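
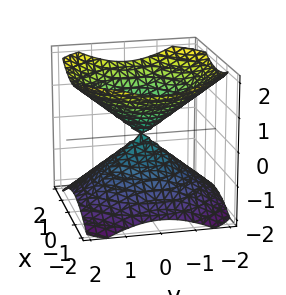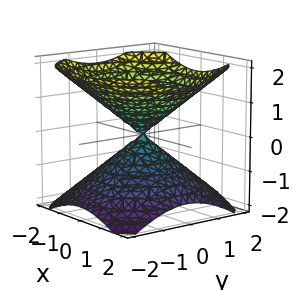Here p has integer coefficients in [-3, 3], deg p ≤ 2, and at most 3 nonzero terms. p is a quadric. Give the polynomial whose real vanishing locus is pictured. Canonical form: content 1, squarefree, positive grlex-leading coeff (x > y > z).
2*x^2 + 2*y^2 - 3*z^2

(a) I count 2 distinct pieces.
(b) deg p = 2.
(c) Symmetries: rotational symmetry about the z-axis ⇒ p depends on x, y only through x² + y²; it's symmetric under z → −z, forcing even powers of z.
(d) Observable constraints: one z-axis crossing is at z = 0; one x-axis crossing is at x = 0; it meets the y-axis at y = 0 (among the integer gridlines).
(e) Fitting integer coefficients to these (and the overall shape) gives p.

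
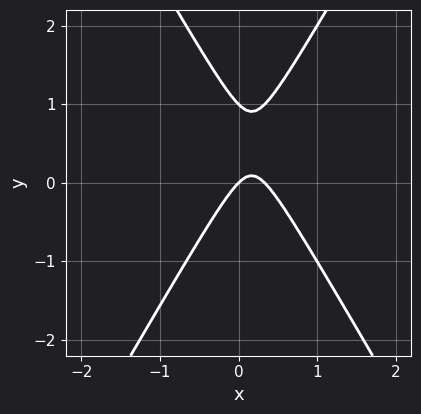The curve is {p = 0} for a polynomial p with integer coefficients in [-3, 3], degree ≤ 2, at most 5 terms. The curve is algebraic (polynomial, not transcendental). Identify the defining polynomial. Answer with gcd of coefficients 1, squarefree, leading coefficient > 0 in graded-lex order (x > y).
The degree is 2 — a generic line meets the curve in up to 2 points.
Checking where it meets the axes: it crosses the x-axis at the gridline x = 0; among the integer gridlines, it crosses the y-axis at y ∈ {0, 1}.
Matching integer coefficients to the picture gives p.

3*x^2 - y^2 - x + y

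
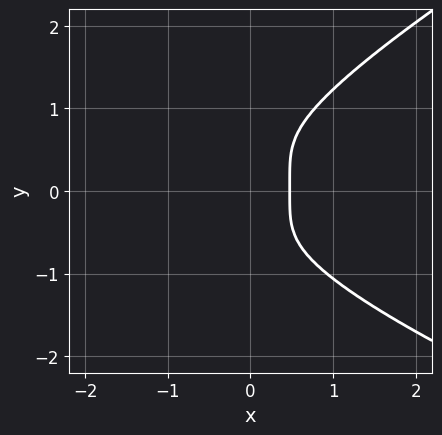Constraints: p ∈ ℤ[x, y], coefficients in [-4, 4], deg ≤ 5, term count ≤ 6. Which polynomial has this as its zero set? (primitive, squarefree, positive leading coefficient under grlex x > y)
x*y^3 - 3*y^4 + 3*x^3 + 3*x^2 - 1

(a) Degree: the shape is more complex than any degree-3 curve, so deg p = 4.
(b) From the visible intercepts: no y-intercept at any integer in the box.
(c) Putting this together gives p.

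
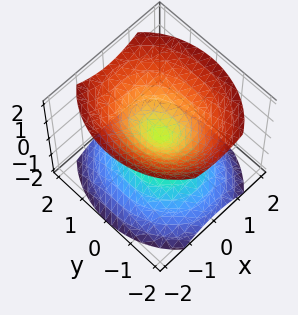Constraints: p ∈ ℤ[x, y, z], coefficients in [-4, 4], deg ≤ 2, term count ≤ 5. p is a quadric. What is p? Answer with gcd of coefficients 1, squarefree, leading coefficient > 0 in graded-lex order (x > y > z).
3*x^2 + 2*y^2 - 3*z^2

I count 2 distinct pieces.
Degree: two nappes meeting at a single point; a quadric, so deg p = 2.
Symmetries: it's symmetric under x → −x, forcing even powers of x; the y ↦ −y reflection is a symmetry, so y appears only in even powers; mirror symmetry z ↦ −z ⇒ only even powers of z.
Against the integer gridlines: it crosses the z-axis at the gridline z = 0; it crosses the x-axis at the gridline x = 0.
These observations pin down the coefficients.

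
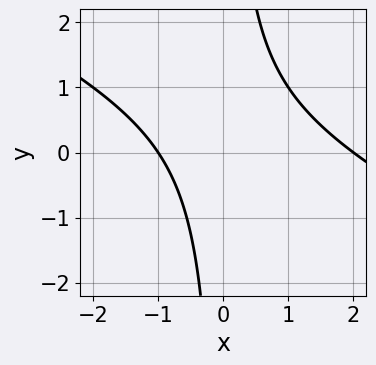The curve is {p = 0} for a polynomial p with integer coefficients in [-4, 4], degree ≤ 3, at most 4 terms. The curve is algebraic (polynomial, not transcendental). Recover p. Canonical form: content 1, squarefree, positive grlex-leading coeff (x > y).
First, deg p = 2. A generic line meets the curve in up to 2 points.
Then, observable constraints: among the integer gridlines, it crosses the x-axis at x ∈ {-1, 2}; it misses every integer gridline on the y-axis.
Finally, together with the visible shape, these determine p as stated.

x^2 + 2*x*y - x - 2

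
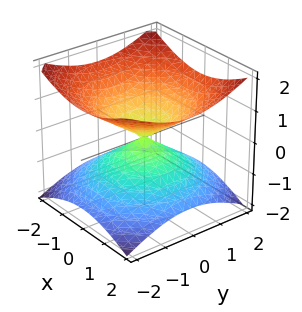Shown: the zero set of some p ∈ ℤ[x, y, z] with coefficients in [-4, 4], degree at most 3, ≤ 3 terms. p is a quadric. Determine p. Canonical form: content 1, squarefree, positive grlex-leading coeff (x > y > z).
x^2 + y^2 - 2*z^2

deg p = 2. A double cone through the origin; a quadric.
Symmetry: every cross-section ⟂ z is a circle, so x, y appear only via x² + y²; the z ↦ −z reflection is a symmetry, so z appears only in even powers.
Checking where it meets the axes: it meets the z-axis at z = 0 (among the integer gridlines); one y-axis crossing is at y = 0; a circular section at z = -1 has radius between 1 and 2; it meets the x-axis at x = 0 (among the integer gridlines).
Fitting integer coefficients to these (and the overall shape) gives p.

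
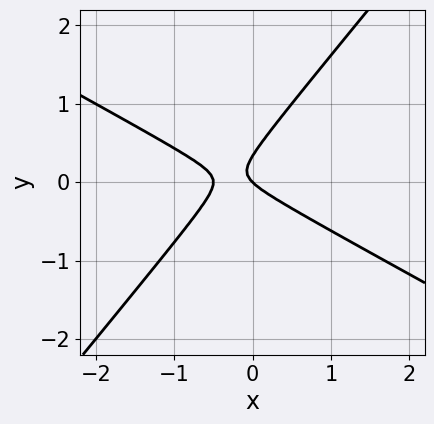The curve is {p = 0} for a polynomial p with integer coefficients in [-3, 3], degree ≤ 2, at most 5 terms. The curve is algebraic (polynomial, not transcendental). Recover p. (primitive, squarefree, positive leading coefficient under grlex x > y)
Degree: no degree-1 curve has this shape, so deg p = 2.
Checking where it meets the axes: one x-axis crossing is at x = 0; one y-axis crossing is at y = 0.
Solving for integer coefficients yields p as stated.

2*x^2 + 2*x*y - 3*y^2 + x + y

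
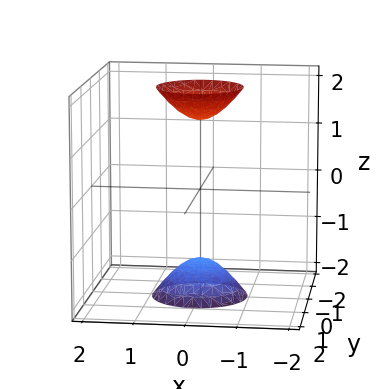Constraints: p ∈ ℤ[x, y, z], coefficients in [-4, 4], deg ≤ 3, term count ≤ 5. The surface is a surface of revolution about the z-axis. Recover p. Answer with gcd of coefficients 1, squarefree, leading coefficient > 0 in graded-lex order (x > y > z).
3*x^2 + 3*y^2 - z^2 + 2

There are 2 components. Treating them together as one polynomial.
deg p = 2. The shape is more complex than any degree-1 surface.
Symmetry: every cross-section ⟂ z is a circle, so x, y appear only via x² + y².
Against the integer gridlines: a circular section at z = -2 has radius between 0 and 1; no x-intercept at any integer in the box.
Matching integer coefficients to the picture gives p.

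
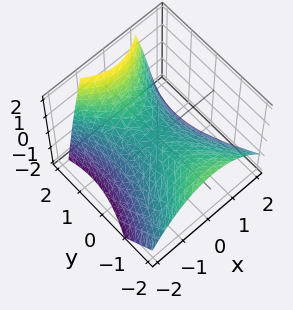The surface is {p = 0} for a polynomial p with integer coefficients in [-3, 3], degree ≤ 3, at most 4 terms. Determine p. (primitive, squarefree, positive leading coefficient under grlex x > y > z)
First, degree: a generic line meets the surface in up to 2 points, so deg p = 2.
Next, reading off the gridlines: it crosses the y-axis at the gridline y = 0; it meets the x-axis at x = 0 (among the integer gridlines).
Finally, the integer polynomial consistent with all of this is the stated p.

2*x^2 - y^2 - y*z + 3*z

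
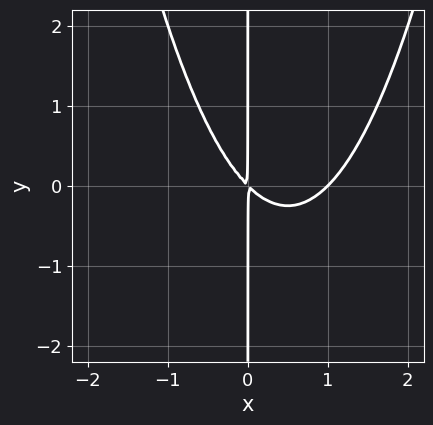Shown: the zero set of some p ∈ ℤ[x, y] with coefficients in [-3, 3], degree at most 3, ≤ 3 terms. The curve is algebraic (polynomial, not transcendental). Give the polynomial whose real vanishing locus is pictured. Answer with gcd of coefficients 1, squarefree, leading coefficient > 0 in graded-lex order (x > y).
Degree: a generic line meets the curve in up to 3 points, so deg p = 3.
Reading off the gridlines: every point of the y-axis in the box is on the curve; it meets the x-axis at x = 1 (among the integer gridlines).
Putting this together gives p.

x^3 - x^2 - x*y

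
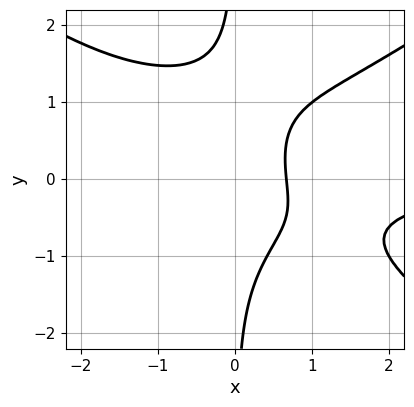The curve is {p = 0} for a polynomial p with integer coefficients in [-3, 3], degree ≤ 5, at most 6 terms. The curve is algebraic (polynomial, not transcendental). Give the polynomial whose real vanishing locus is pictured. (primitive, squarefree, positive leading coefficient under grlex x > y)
x^3*y - 2*x*y^3 + 3*x - 2

Degree: the shape is more complex than any degree-3 curve, so deg p = 4.
Checking where it meets the axes: the curve avoids every integer y-axis point in the box.
Fitting integer coefficients to these (and the overall shape) gives p.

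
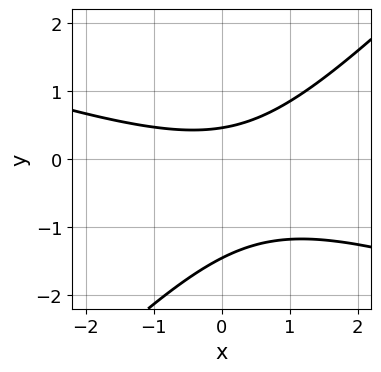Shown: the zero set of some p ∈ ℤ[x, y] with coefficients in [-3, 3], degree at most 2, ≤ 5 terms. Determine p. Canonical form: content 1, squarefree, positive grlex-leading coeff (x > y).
x^2 + 2*x*y - 3*y^2 - 3*y + 2

(a) The degree is 2 — no degree-1 curve has this shape.
(b) Reading off the gridlines: it misses every integer gridline on the x-axis.
(c) Solving for integer coefficients yields p as stated.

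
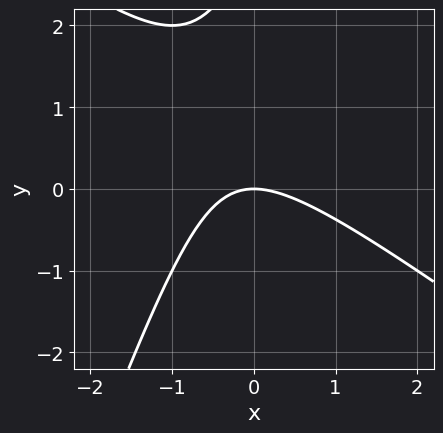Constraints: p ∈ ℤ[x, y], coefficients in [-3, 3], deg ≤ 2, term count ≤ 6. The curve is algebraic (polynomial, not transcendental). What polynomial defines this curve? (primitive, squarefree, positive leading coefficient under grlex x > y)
2*x^2 + 2*x*y - y^2 + 3*y

1. The degree is 2 — the shape is more complex than any degree-1 curve.
2. Checking where it meets the axes: it crosses the x-axis at the gridline x = 0; it meets the y-axis at y = 0 (among the integer gridlines).
3. Together with the visible shape, these determine p as stated.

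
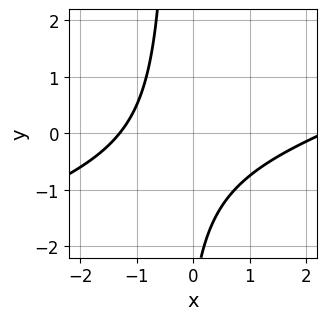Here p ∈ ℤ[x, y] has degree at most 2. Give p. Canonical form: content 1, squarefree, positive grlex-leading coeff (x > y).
x^2 - 3*x*y - x - y - 3

(a) deg p = 2. No degree-1 curve has this shape.
(b) Checking where it meets the axes: it misses every integer gridline on the y-axis.
(c) Fitting integer coefficients to these (and the overall shape) gives p.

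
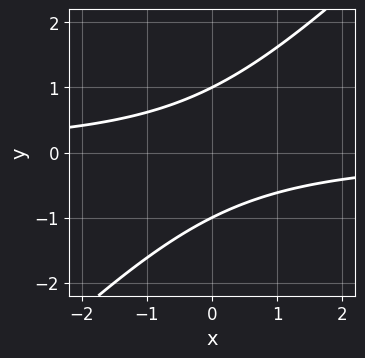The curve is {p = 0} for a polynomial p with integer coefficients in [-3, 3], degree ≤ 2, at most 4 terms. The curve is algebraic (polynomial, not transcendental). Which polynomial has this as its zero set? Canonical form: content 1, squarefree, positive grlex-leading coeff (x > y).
x*y - y^2 + 1

First, deg p = 2. A generic line meets the curve in up to 2 points.
Then, against the integer gridlines: the curve avoids every integer x-axis point in the box; the y-axis gridline crossings are at y ∈ {-1, 1}.
Finally, together with the visible shape, these determine p as stated.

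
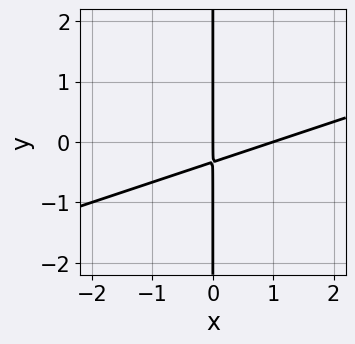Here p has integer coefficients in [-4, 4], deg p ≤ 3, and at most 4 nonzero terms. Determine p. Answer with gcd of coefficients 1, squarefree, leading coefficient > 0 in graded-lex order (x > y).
x^2 - 3*x*y - x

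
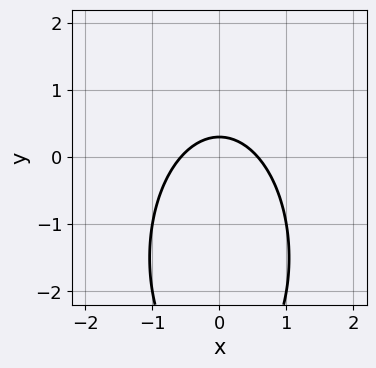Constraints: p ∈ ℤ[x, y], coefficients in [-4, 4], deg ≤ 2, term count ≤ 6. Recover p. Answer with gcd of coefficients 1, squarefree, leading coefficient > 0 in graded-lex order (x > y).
3*x^2 + y^2 + 3*y - 1

1. The degree is 2 — the shape is more complex than any degree-1 curve.
2. Symmetries: it's symmetric under x → −x, forcing even powers of x.
3. Assembling these constraints gives the stated polynomial.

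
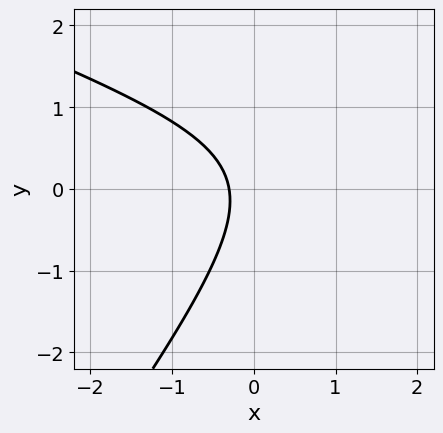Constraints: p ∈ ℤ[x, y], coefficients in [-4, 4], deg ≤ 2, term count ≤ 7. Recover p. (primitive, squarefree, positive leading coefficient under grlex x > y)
x^2 + 2*x*y - 2*y^2 - 3*x - 1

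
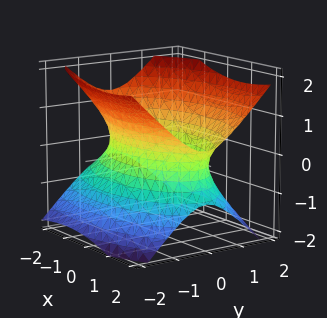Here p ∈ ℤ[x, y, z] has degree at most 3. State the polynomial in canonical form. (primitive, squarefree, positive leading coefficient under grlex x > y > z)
1. The degree is 2 — the shape is more complex than any degree-1 surface.
2. Against the integer gridlines: it misses every integer gridline on the z-axis; among the integer gridlines, it crosses the y-axis at y ∈ {-1, 1}.
3. These observations pin down the coefficients.

x^2 - x*z + 3*y^2 - 3*z^2 - 3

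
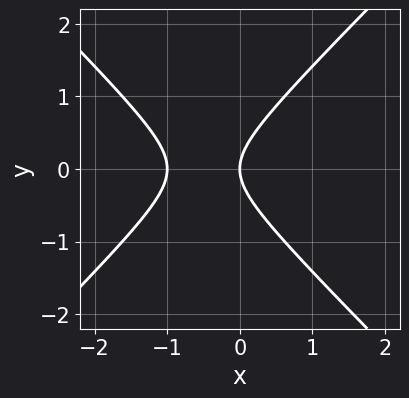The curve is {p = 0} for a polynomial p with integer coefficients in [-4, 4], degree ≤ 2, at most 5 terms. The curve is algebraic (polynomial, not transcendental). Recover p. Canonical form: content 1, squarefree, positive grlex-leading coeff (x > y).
1. The degree is 2 — no degree-1 curve has this shape.
2. Symmetries: it's symmetric under y → −y, forcing even powers of y.
3. Checking where it meets the axes: among the integer gridlines, it crosses the x-axis at x ∈ {-1, 0}; it crosses the y-axis at the gridline y = 0.
4. Assembling these constraints gives the stated polynomial.

x^2 - y^2 + x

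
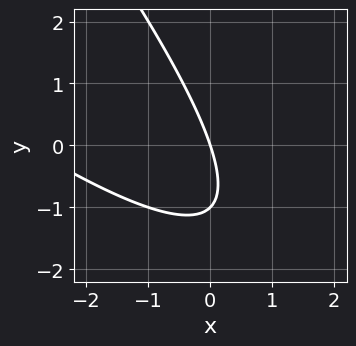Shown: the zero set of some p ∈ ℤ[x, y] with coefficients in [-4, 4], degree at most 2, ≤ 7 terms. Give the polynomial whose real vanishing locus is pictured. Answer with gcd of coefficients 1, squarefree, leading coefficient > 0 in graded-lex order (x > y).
x^2 + 2*x*y + y^2 + 3*x + y

First, the degree is 2 — the shape is more complex than any degree-1 curve.
Next, reading off the gridlines: it crosses the x-axis at the gridline x = 0; the y-axis gridline crossings are at y ∈ {-1, 0}.
Finally, assembling these constraints gives the stated polynomial.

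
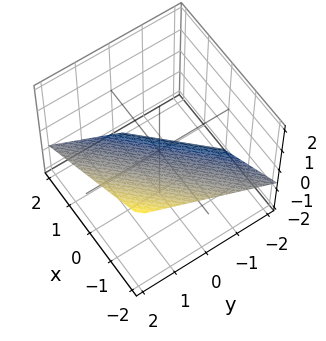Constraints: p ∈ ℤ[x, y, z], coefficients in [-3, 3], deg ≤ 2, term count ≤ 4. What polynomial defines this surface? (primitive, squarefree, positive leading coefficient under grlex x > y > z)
2*x - 2*y + 3*z + 2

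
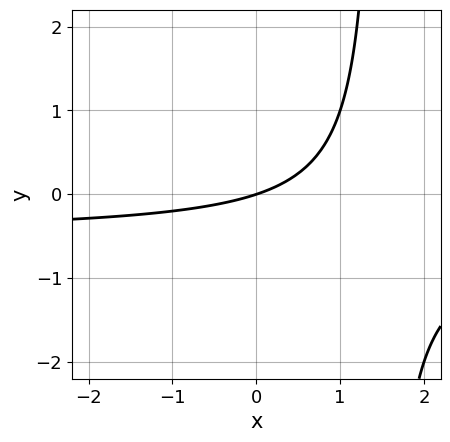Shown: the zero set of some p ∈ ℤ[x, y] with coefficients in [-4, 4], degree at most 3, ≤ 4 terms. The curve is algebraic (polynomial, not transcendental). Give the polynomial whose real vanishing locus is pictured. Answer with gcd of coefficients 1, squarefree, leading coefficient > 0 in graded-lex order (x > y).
2*x*y + x - 3*y

1. Degree: no degree-1 curve has this shape, so deg p = 2.
2. Observable constraints: it meets the y-axis at y = 0 (among the integer gridlines); one x-axis crossing is at x = 0.
3. Together with the visible shape, these determine p as stated.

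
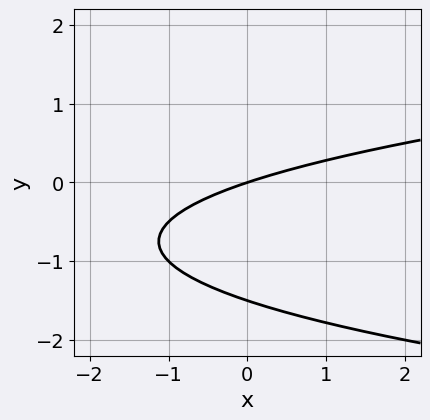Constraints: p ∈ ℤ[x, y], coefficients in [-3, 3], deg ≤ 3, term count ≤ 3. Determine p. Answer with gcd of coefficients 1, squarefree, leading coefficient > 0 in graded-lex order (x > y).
2*y^2 - x + 3*y

1. The degree is 2 — the shape is more complex than any degree-1 curve.
2. Reading off the gridlines: one x-axis crossing is at x = 0; it crosses the y-axis at the gridline y = 0.
3. Fitting integer coefficients to these (and the overall shape) gives p.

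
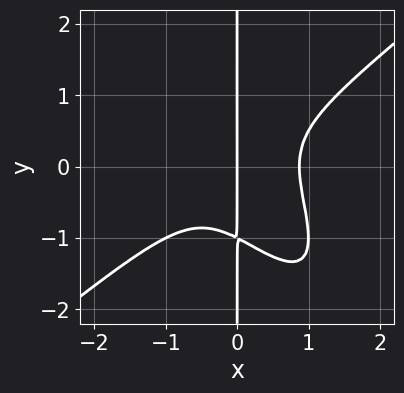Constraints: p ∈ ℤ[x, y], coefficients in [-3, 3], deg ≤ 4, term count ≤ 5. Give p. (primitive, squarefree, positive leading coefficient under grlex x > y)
3*x^4 - 3*x^2*y^2 - 2*x*y^3 - 2*x

(a) deg p = 4. No degree-3 curve has this shape.
(b) Observable constraints: every point of the y-axis in the box is on the curve; it meets the x-axis at x = 0 (among the integer gridlines).
(c) Matching integer coefficients to the picture gives p.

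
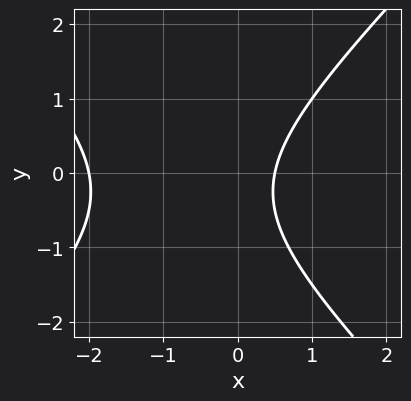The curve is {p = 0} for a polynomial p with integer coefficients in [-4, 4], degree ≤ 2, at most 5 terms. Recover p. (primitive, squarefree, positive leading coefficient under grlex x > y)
2*x^2 - 2*y^2 + 3*x - y - 2

First, degree: the shape is more complex than any degree-1 curve, so deg p = 2.
Then, against the integer gridlines: it crosses the x-axis at the gridline x = -2; it misses every integer gridline on the y-axis.
Finally, assembling these constraints gives the stated polynomial.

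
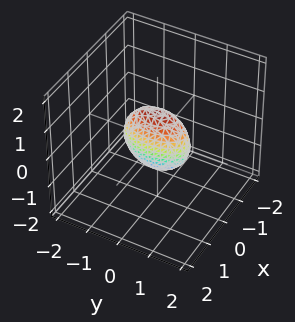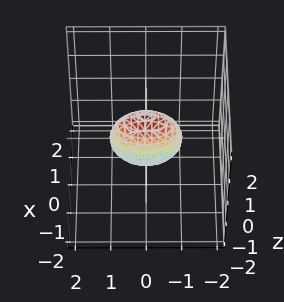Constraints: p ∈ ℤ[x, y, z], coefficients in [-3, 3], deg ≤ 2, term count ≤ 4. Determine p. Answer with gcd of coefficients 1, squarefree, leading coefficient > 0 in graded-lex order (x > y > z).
3*x^2 + y^2 + z^2 - 1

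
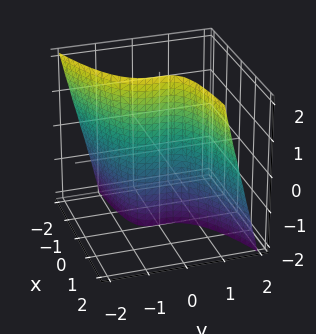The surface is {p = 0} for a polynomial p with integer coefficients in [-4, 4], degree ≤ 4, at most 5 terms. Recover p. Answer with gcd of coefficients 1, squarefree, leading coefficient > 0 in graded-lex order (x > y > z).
x*y*z + 2*y^3 - 3*x

First, deg p = 3. A generic line meets the surface in up to 3 points.
Then, from the visible intercepts: it crosses the x-axis at the gridline x = 0; every point of the z-axis in the box is on the surface; it meets the y-axis at y = 0 (among the integer gridlines).
Finally, fitting integer coefficients to these (and the overall shape) gives p.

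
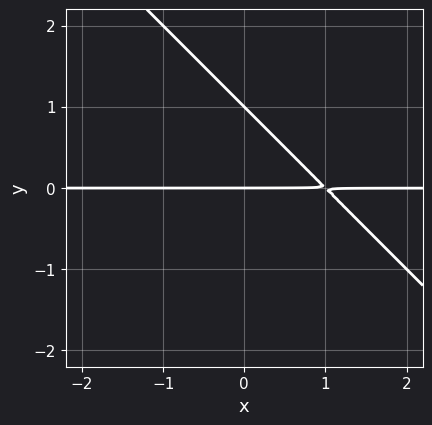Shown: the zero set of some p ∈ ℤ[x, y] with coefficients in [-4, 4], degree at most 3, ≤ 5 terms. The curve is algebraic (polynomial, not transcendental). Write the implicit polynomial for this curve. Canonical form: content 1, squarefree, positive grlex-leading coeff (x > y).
x*y + y^2 - y

1. Degree: a generic line meets the curve in up to 2 points, so deg p = 2.
2. From the visible intercepts: the visible x-axis segment lies entirely on the curve; the y-axis gridline crossings are at y ∈ {0, 1}.
3. Assembling these constraints gives the stated polynomial.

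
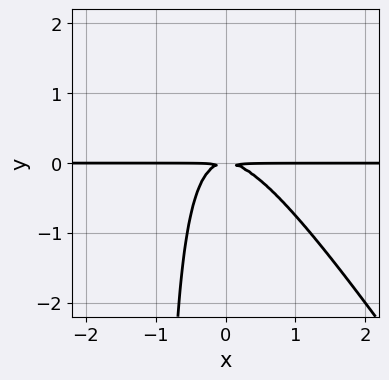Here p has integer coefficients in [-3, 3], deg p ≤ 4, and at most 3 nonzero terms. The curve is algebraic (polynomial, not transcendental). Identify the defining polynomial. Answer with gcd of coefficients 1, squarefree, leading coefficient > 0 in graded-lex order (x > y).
1. The degree is 3 — no degree-2 curve has this shape.
2. From the visible intercepts: the visible x-axis segment lies entirely on the curve.
3. Together with the visible shape, these determine p as stated.

3*x^2*y + 2*x*y^2 + 2*y^2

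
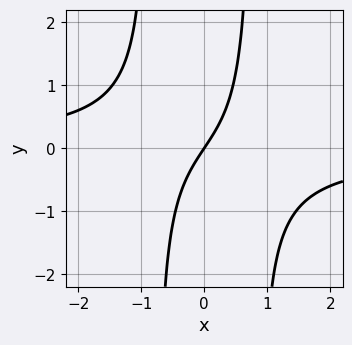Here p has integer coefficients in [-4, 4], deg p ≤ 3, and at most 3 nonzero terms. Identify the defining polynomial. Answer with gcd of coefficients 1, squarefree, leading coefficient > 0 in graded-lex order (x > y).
3*x^2*y + 3*x - 2*y

1. deg p = 3.
2. Against the integer gridlines: it meets the x-axis at x = 0 (among the integer gridlines); it crosses the y-axis at the gridline y = 0.
3. These observations pin down the coefficients.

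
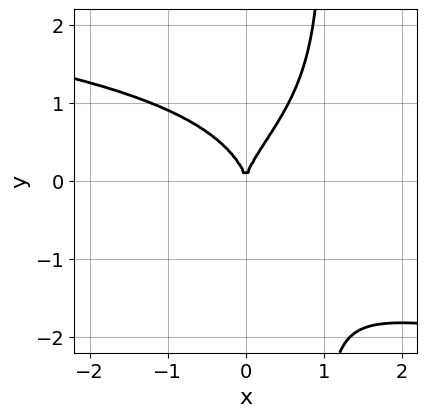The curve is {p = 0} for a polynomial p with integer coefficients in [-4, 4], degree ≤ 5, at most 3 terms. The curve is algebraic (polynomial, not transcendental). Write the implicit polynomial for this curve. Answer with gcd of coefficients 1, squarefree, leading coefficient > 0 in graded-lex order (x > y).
The degree is 4 — no degree-3 curve has this shape.
From the visible intercepts: one y-axis crossing is at y = 0; one x-axis crossing is at x = 0.
These observations pin down the coefficients.

2*x*y^3 - 2*y^3 + 3*x^2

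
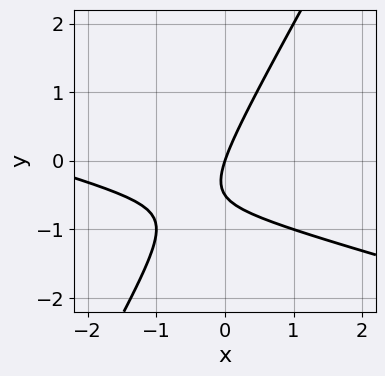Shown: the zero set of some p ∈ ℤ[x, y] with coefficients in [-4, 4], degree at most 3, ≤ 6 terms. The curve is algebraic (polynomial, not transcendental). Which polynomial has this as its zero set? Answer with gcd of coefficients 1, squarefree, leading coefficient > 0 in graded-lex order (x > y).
x^2 + 3*x*y - 2*y^2 + 3*x - y

First, the degree is 2 — the shape is more complex than any degree-1 curve.
Then, reading off the gridlines: it meets the x-axis at x = 0 (among the integer gridlines); it crosses the y-axis at the gridline y = 0.
Finally, together with the visible shape, these determine p as stated.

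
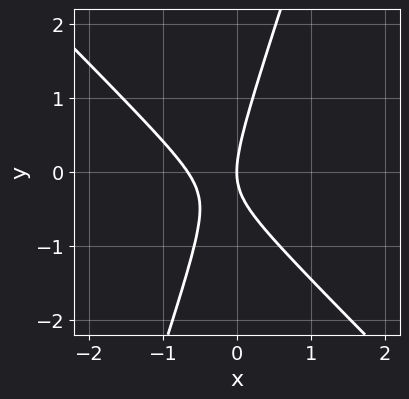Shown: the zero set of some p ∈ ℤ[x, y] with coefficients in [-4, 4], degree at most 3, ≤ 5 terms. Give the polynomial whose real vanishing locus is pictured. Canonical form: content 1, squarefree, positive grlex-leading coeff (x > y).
3*x^2 + 2*x*y - y^2 + 2*x

Degree: a generic line meets the curve in up to 2 points, so deg p = 2.
Checking where it meets the axes: it crosses the y-axis at the gridline y = 0; it meets the x-axis at x = 0 (among the integer gridlines).
These observations pin down the coefficients.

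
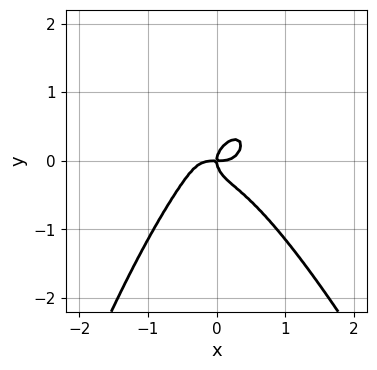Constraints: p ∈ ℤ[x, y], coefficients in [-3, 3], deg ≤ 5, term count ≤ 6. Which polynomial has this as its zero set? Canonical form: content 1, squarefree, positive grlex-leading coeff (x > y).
3*x^4 + x^3*y + 2*y^3 - x*y

First, the degree is 4 — a generic line meets the curve in up to 4 points.
Next, checking where it meets the axes: it meets the y-axis at y = 0 (among the integer gridlines); it crosses the x-axis at the gridline x = 0.
Finally, solving for integer coefficients yields p as stated.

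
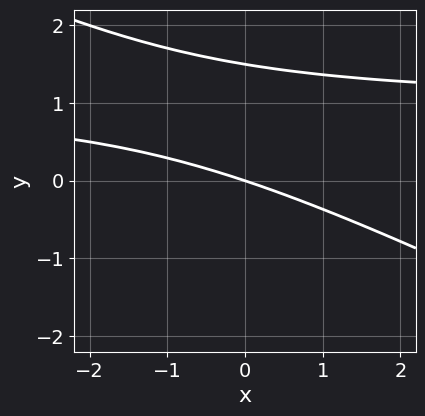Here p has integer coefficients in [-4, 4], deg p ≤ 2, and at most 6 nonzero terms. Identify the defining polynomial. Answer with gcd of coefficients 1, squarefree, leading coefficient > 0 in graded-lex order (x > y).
(a) Degree: the shape is more complex than any degree-1 curve, so deg p = 2.
(b) From the axis intercepts and sections: it meets the y-axis at y = 0 (among the integer gridlines); it crosses the x-axis at the gridline x = 0.
(c) These observations pin down the coefficients.

x*y + 2*y^2 - x - 3*y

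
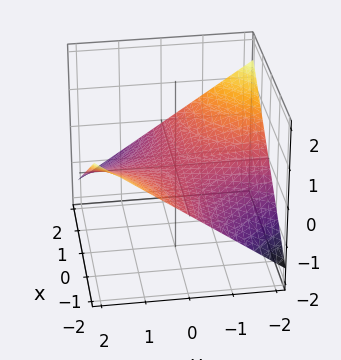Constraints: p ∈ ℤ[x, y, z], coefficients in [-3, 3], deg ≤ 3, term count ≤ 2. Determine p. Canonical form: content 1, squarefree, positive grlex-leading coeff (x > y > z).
x*y + 3*z

Degree: a hyperbolic paraboloid; a quadric, so deg p = 2.
Against the integer gridlines: the visible x-axis segment lies entirely on the surface; one z-axis crossing is at z = 0; every point of the y-axis in the box is on the surface.
Matching integer coefficients to the picture gives p.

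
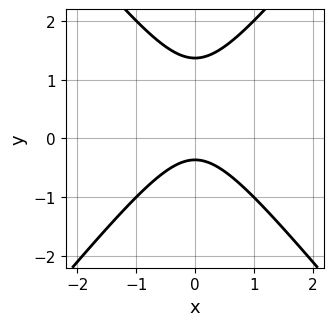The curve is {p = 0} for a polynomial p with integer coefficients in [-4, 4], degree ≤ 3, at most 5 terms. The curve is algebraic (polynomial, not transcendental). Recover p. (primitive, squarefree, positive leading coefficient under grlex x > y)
3*x^2 - 2*y^2 + 2*y + 1

(a) Degree: no degree-1 curve has this shape, so deg p = 2.
(b) Symmetries: the x ↦ −x reflection is a symmetry, so x appears only in even powers.
(c) Against the integer gridlines: it misses every integer gridline on the x-axis.
(d) These observations pin down the coefficients.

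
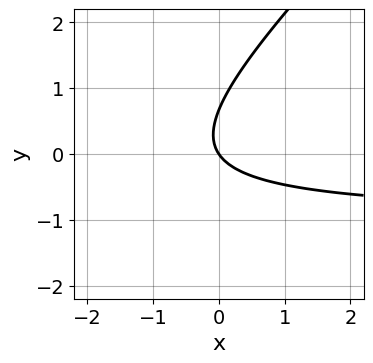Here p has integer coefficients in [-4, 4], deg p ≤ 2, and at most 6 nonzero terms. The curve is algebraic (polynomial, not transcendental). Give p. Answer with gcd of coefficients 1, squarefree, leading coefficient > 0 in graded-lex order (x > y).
1. Degree: the shape is more complex than any degree-1 curve, so deg p = 2.
2. Against the integer gridlines: it meets the x-axis at x = 0 (among the integer gridlines); one y-axis crossing is at y = 0.
3. Matching integer coefficients to the picture gives p.

3*x*y - 3*y^2 + 3*x + 2*y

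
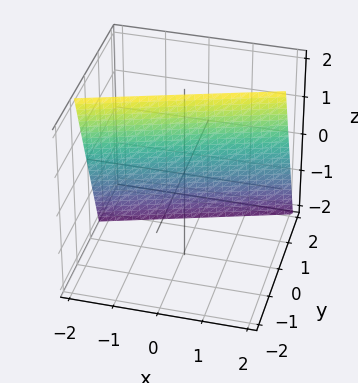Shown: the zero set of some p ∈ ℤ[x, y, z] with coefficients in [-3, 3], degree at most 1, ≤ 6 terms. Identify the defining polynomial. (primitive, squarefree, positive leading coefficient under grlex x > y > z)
x - 3*y - z + 2

First, the degree is 1 — every cross-section is a straight line — this is a plane.
Then, checking where it meets the axes: it meets the x-axis at x = -2 (among the integer gridlines); it crosses the z-axis at the gridline z = 2.
Finally, assembling these constraints gives the stated polynomial.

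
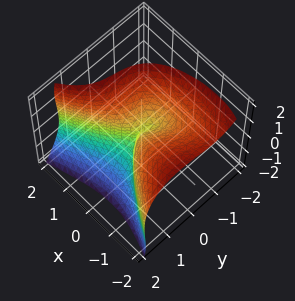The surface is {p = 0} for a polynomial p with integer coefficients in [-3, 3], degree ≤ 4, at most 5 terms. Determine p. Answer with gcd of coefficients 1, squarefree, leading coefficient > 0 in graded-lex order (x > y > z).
1. deg p = 3. No degree-2 surface has this shape.
2. Reading off the gridlines: one z-axis crossing is at z = 0; it crosses the y-axis at the gridline y = 0.
3. The integer polynomial consistent with all of this is the stated p.

x*z^2 - 3*y^3 - z^3 + 3*x^2 - 2*x*y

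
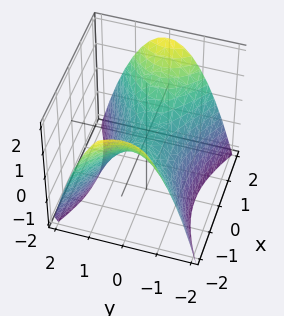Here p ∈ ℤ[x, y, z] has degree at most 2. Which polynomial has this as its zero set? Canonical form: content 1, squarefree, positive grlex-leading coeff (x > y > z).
x^2 - 2*y^2 - 2*z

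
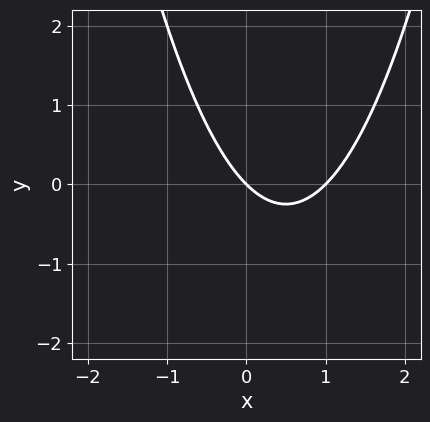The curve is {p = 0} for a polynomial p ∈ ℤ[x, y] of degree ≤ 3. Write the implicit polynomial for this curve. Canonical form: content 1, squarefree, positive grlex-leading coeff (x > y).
deg p = 2. No degree-1 curve has this shape.
From the axis intercepts and sections: among the integer gridlines, it crosses the x-axis at x ∈ {0, 1}; it crosses the y-axis at the gridline y = 0.
These observations pin down the coefficients.

x^2 - x - y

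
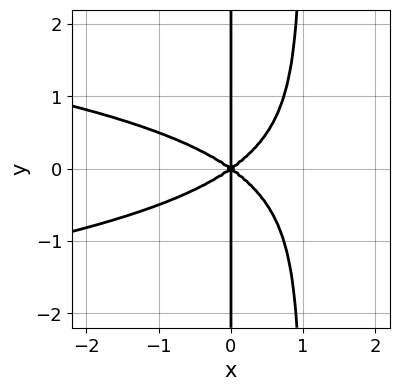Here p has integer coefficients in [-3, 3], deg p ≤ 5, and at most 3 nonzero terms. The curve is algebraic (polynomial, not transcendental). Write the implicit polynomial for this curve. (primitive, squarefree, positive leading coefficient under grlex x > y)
2*x^2*y^2 + x^3 - 2*x*y^2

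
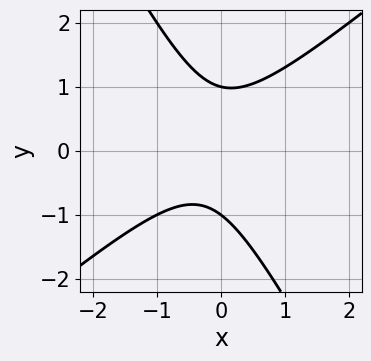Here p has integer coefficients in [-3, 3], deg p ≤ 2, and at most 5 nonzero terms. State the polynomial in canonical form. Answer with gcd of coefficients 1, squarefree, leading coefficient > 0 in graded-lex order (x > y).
3*x^2 - 2*x*y - 2*y^2 + x + 2

First, degree: the shape is more complex than any degree-1 curve, so deg p = 2.
Then, reading off the gridlines: the curve avoids every integer x-axis point in the box; the y-axis gridline crossings are at y ∈ {-1, 1}.
Finally, assembling these constraints gives the stated polynomial.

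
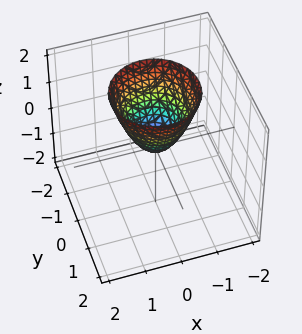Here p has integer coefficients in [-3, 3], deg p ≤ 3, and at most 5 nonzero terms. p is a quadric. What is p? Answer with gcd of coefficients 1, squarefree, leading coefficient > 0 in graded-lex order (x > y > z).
(a) Degree: a single bowl opening along one axis; a quadric, so deg p = 2.
(b) Symmetries: rotational symmetry about the z-axis ⇒ p depends on x, y only through x² + y².
(c) Observable constraints: one z-axis crossing is at z = 0; it crosses the y-axis at the gridline y = 0; it crosses the x-axis at the gridline x = 0; a circular section at z = 1 has radius between 0 and 1.
(d) Solving for integer coefficients yields p as stated.

3*x^2 + 3*y^2 - 2*z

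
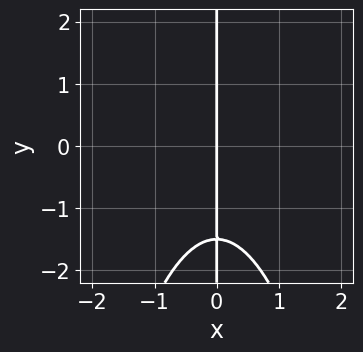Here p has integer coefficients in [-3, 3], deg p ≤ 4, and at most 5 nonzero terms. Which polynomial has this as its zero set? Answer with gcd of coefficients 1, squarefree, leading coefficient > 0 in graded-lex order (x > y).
Degree: a generic line meets the curve in up to 3 points, so deg p = 3.
From the visible intercepts: it crosses the x-axis at the gridline x = 0; the visible y-axis segment lies entirely on the curve.
Fitting integer coefficients to these (and the overall shape) gives p.

2*x^3 + 2*x*y + 3*x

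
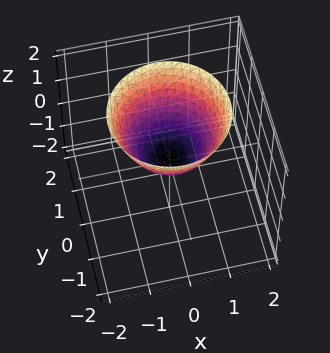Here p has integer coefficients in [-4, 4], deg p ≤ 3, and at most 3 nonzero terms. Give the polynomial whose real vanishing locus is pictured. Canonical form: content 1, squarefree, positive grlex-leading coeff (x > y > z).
(a) deg p = 2.
(b) Symmetry: every cross-section ⟂ z is a circle, so x, y appear only via x² + y².
(c) From the visible intercepts: it meets the y-axis at y = 0 (among the integer gridlines); it meets the z-axis at z = 0 (among the integer gridlines); a circular section at z = 1 has radius exactly 1; it meets the x-axis at x = 0 (among the integer gridlines).
(d) These observations pin down the coefficients.

x^2 + y^2 - z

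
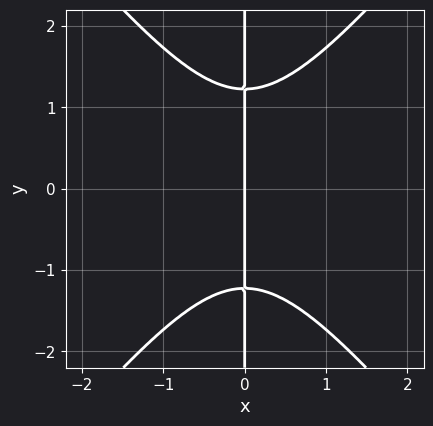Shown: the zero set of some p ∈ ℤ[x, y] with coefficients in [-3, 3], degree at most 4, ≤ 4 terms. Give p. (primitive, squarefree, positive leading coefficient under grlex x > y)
Degree: a generic line meets the curve in up to 3 points, so deg p = 3.
Symmetries: the y ↦ −y reflection is a symmetry, so y appears only in even powers.
Reading off the gridlines: the visible y-axis segment lies entirely on the curve; it meets the x-axis at x = 0 (among the integer gridlines).
Solving for integer coefficients yields p as stated.

3*x^3 - 2*x*y^2 + 3*x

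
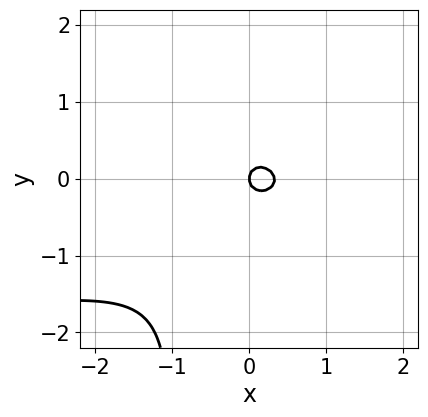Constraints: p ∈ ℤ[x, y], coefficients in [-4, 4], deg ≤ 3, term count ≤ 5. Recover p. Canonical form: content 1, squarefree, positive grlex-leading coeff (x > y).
x^2*y + 3*x*y^2 + 3*x^2 + 3*y^2 - x

1. Degree: the shape is more complex than any degree-2 curve, so deg p = 3.
2. Checking where it meets the axes: it crosses the y-axis at the gridline y = 0; it crosses the x-axis at the gridline x = 0.
3. These observations pin down the coefficients.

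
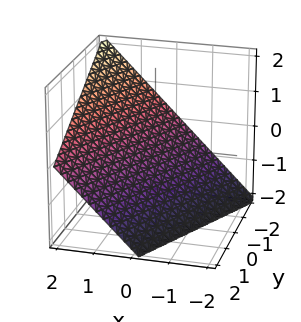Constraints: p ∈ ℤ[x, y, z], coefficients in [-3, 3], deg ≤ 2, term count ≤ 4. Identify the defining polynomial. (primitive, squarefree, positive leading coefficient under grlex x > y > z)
2*x - y - 2*z - 2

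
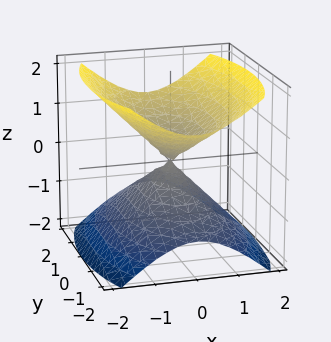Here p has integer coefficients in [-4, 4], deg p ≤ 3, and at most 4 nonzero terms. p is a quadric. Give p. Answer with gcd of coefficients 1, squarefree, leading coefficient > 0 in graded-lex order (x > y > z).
3*x^2 + y^2 - 3*z^2

I count 2 distinct pieces. They look like related sheets of one shape, so recover p as a whole.
Degree: a double cone through the origin; a quadric, so deg p = 2.
Symmetries: the x ↦ −x reflection is a symmetry, so x appears only in even powers; it's symmetric under z → −z, forcing even powers of z; the y ↦ −y reflection is a symmetry, so y appears only in even powers.
From the visible intercepts: one z-axis crossing is at z = 0; it meets the y-axis at y = 0 (among the integer gridlines).
Fitting integer coefficients to these (and the overall shape) gives p.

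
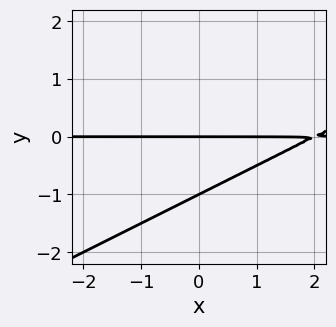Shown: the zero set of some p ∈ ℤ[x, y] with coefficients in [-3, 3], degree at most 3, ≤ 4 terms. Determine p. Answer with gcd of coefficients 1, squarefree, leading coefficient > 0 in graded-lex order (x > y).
x*y - 2*y^2 - 2*y

First, deg p = 2. A generic line meets the curve in up to 2 points.
Next, from the axis intercepts and sections: every point of the x-axis in the box is on the curve; the y-axis gridline crossings are at y ∈ {-1, 0}.
Finally, solving for integer coefficients yields p as stated.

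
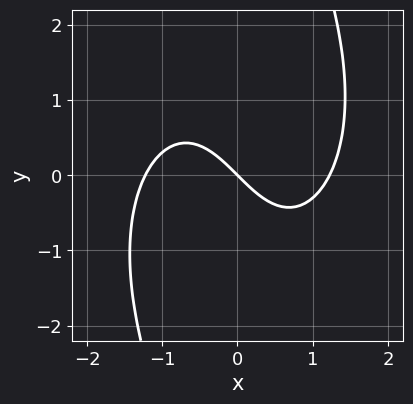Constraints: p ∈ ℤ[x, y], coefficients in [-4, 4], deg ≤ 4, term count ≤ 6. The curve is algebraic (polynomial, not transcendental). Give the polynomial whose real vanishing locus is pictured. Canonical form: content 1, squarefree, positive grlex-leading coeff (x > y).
2*x^3 + x*y^2 - 3*x - 3*y

1. The degree is 3 — no degree-2 curve has this shape.
2. Checking where it meets the axes: one y-axis crossing is at y = 0; it crosses the x-axis at the gridline x = 0.
3. Fitting integer coefficients to these (and the overall shape) gives p.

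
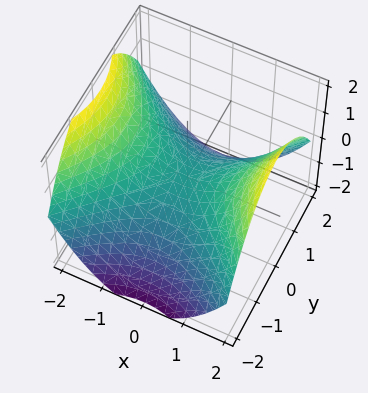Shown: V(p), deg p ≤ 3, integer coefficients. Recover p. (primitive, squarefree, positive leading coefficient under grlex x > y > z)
Degree: a hyperbolic paraboloid; a quadric, so deg p = 2.
Symmetries: the x ↦ −x reflection is a symmetry, so x appears only in even powers; the y ↦ −y reflection is a symmetry, so y appears only in even powers.
Observable constraints: it crosses the z-axis at the gridline z = 0; it crosses the x-axis at the gridline x = 0.
Assembling these constraints gives the stated polynomial.

x^2 - y^2 - 2*z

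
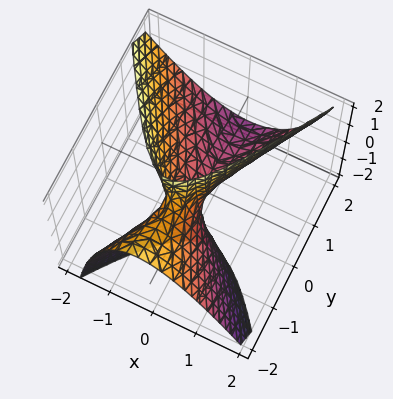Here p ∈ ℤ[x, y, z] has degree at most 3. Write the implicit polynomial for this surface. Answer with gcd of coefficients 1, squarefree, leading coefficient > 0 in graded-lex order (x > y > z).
3*x^2 + x*z - y^2 - 2*y*z - z

(a) The degree is 2 — a generic line meets the surface in up to 2 points.
(b) Checking where it meets the axes: it crosses the z-axis at the gridline z = 0; one y-axis crossing is at y = 0.
(c) Matching integer coefficients to the picture gives p.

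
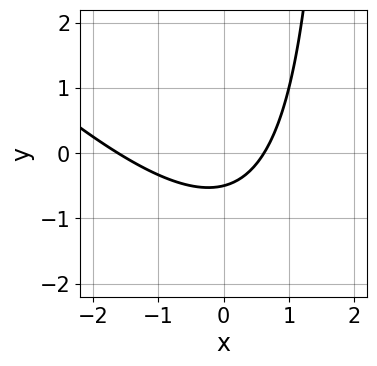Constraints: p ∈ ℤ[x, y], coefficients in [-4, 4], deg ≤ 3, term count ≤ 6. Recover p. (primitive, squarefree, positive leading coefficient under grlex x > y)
1. deg p = 2.
2. Matching integer coefficients to the picture gives p.

x^2 + x*y + x - 2*y - 1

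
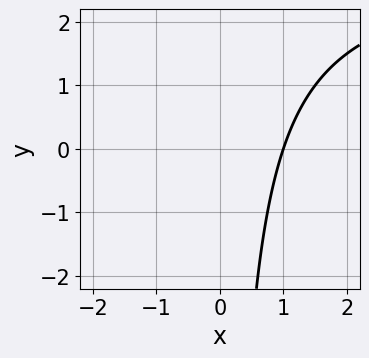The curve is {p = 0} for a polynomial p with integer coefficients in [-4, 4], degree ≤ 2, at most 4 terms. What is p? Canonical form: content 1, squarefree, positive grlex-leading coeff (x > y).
(a) deg p = 2. No degree-1 curve has this shape.
(b) Checking where it meets the axes: one x-axis crossing is at x = 1; no y-intercept at any integer in the box.
(c) Matching integer coefficients to the picture gives p.

x*y - 3*x + 3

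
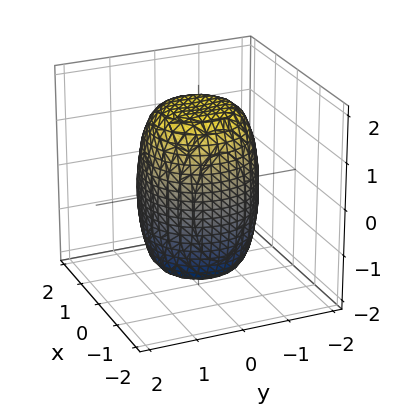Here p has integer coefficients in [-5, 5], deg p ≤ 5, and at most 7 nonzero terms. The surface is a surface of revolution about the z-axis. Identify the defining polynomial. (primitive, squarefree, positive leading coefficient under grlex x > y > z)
2*x^4 + 4*x^2*y^2 + 2*y^4 - x^2 - y^2 + z^2 - 3

1. deg p = 4. The shape is more complex than any degree-3 surface.
2. Symmetries: rotational symmetry about the z-axis ⇒ p depends on x, y only through x² + y².
3. From the visible intercepts: a circular section at z = 1 has radius between 1 and 2.
4. Putting this together gives p.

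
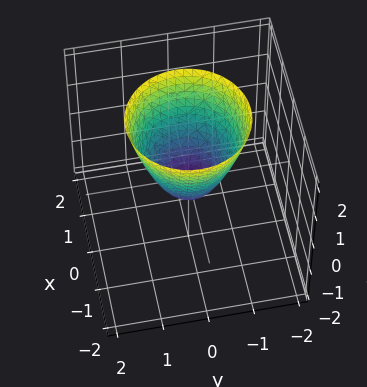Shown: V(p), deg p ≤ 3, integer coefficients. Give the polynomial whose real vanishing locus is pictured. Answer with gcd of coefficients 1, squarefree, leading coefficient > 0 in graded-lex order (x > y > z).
3*x^2 + 3*y^2 - 2*z - 1

First, degree: a generic line meets the surface in up to 2 points, so deg p = 2.
Then, by symmetry, the z-axis is an axis of rotation, so x and y enter only as x² + y².
Then, from the axis intercepts and sections: a circular section at z = 0 has radius between 0 and 1.
Finally, matching integer coefficients to the picture gives p.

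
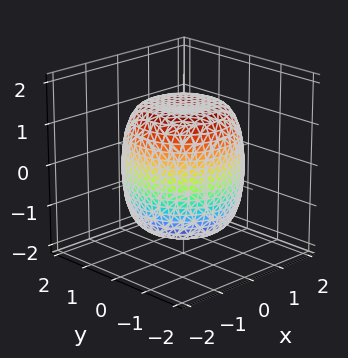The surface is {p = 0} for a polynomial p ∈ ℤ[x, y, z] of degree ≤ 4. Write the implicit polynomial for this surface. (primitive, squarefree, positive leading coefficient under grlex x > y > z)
x^4 + 2*x^2*y^2 + y^4 - x^2 - y^2 + z^2 - 2

First, deg p = 4. The shape is more complex than any degree-3 surface.
Then, by symmetry, every cross-section ⟂ z is a circle, so x, y appear only via x² + y².
Next, against the integer gridlines: a circular section at z = 0 has radius between 1 and 2.
Finally, together with the visible shape, these determine p as stated.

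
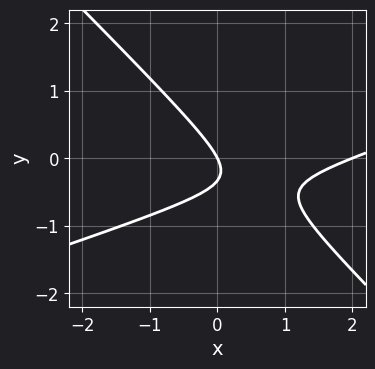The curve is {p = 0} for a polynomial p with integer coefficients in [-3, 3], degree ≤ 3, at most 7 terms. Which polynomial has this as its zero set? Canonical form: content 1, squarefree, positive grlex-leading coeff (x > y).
x^2 - 2*x*y - 3*y^2 - 2*x - y

First, degree: a generic line meets the curve in up to 2 points, so deg p = 2.
Then, from the visible intercepts: one y-axis crossing is at y = 0; the x-axis gridline crossings are at x ∈ {0, 2}.
Finally, solving for integer coefficients yields p as stated.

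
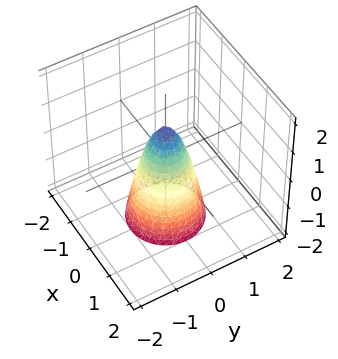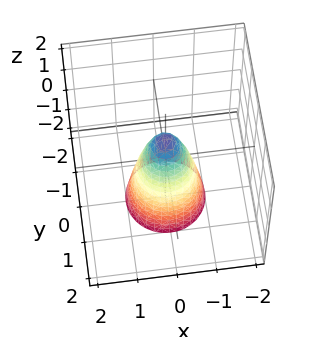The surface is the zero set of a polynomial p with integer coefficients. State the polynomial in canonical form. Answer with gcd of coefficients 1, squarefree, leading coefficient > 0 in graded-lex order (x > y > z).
3*x^2 + 3*y^2 + z - 1

1. Degree: a generic line meets the surface in up to 2 points, so deg p = 2.
2. Symmetries: rotational symmetry about the z-axis ⇒ p depends on x, y only through x² + y².
3. Checking where it meets the axes: a circular section at z = -2 has radius exactly 1; it meets the z-axis at z = 1 (among the integer gridlines).
4. Matching integer coefficients to the picture gives p.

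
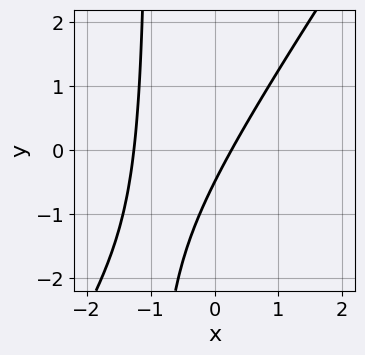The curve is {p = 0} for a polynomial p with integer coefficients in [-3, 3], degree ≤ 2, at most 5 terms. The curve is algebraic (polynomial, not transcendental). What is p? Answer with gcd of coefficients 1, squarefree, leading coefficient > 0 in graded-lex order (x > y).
3*x^2 - 2*x*y + 3*x - 2*y - 1

1. Degree: the shape is more complex than any degree-1 curve, so deg p = 2.
2. Putting this together gives p.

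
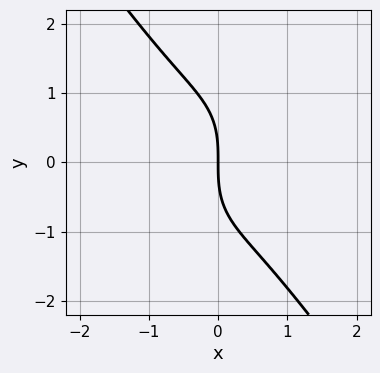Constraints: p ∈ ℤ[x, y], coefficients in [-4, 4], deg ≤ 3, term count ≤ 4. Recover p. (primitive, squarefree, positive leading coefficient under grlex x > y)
3*x^3 + y^3 + 3*x

1. deg p = 3. The shape is more complex than any degree-2 curve.
2. Against the integer gridlines: one x-axis crossing is at x = 0; it meets the y-axis at y = 0 (among the integer gridlines).
3. Solving for integer coefficients yields p as stated.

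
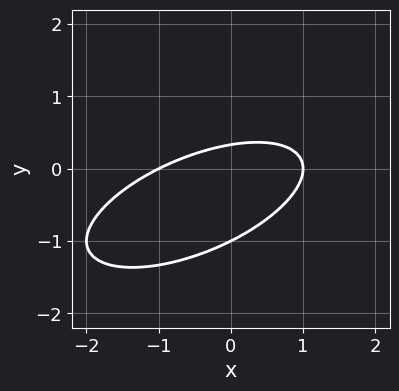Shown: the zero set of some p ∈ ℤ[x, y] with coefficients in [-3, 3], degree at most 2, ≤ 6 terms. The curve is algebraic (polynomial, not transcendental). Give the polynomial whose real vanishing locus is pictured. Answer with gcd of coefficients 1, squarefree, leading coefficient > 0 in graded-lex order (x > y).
x^2 - 2*x*y + 3*y^2 + 2*y - 1

1. deg p = 2. A generic line meets the curve in up to 2 points.
2. From the visible intercepts: it crosses the y-axis at the gridline y = -1; the x-axis gridline crossings are at x ∈ {-1, 1}.
3. Together with the visible shape, these determine p as stated.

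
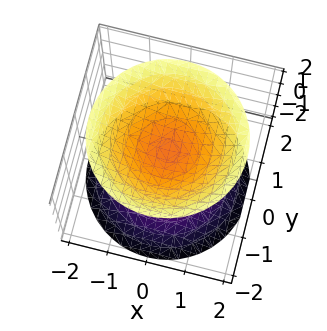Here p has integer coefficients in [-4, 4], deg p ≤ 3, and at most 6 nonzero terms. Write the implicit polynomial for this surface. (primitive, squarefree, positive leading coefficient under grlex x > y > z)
(a) I count 2 distinct pieces.
(b) deg p = 2.
(c) Symmetries: rotational symmetry about the z-axis ⇒ p depends on x, y only through x² + y².
(d) Observable constraints: it misses every integer gridline on the x-axis; a circular section at z = -1 has radius between 0 and 1; the surface avoids every integer y-axis point in the box.
(e) Assembling these constraints gives the stated polynomial.

2*x^2 + 2*y^2 - 2*z^2 + 1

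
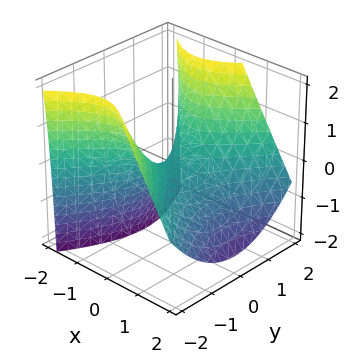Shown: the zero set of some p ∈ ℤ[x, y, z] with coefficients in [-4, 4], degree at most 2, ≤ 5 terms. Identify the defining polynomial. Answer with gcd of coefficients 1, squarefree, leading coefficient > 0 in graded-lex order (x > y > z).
First, the degree is 2 — no degree-1 surface has this shape.
Next, reading off the gridlines: it meets the y-axis at y = 0 (among the integer gridlines); one z-axis crossing is at z = 0; it meets the x-axis at x = 0 (among the integer gridlines).
Finally, these observations pin down the coefficients.

3*x^2 + 2*x*z - 2*y^2 + 3*z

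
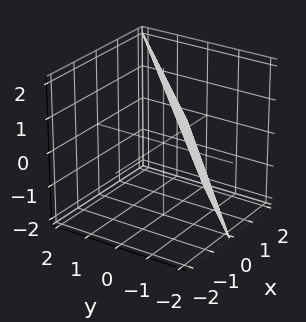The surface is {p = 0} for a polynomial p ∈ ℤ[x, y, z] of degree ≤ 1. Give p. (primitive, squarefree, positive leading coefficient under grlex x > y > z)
2*x - 2*y + z - 2

Degree: the surface is flat (a plane), so deg p = 1.
Against the integer gridlines: it meets the y-axis at y = -1 (among the integer gridlines); it meets the z-axis at z = 2 (among the integer gridlines); it meets the x-axis at x = 1 (among the integer gridlines).
Fitting integer coefficients to these (and the overall shape) gives p.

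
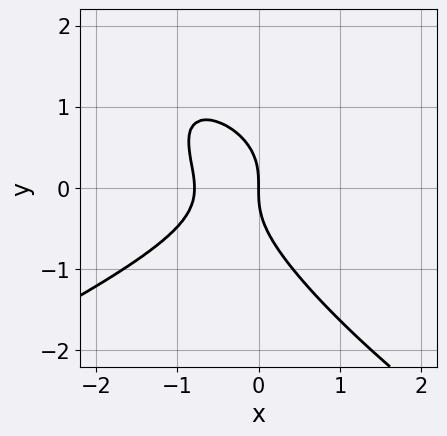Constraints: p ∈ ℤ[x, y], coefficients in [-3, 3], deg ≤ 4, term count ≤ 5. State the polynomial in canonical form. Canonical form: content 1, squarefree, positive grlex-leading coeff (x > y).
x^3 - 3*x*y^2 - 3*y^3 - 3*x^2 - 3*x

First, the degree is 3 — no degree-2 curve has this shape.
Next, checking where it meets the axes: it meets the y-axis at y = 0 (among the integer gridlines); it crosses the x-axis at the gridline x = 0.
Finally, the integer polynomial consistent with all of this is the stated p.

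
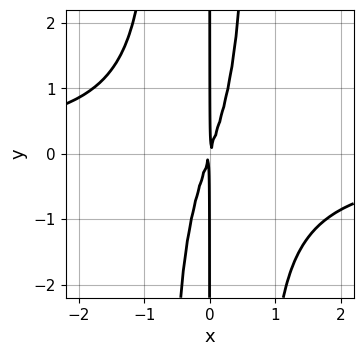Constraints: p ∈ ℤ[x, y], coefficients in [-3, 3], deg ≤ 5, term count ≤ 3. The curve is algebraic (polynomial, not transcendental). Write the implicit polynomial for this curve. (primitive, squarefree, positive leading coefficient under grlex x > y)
2*x^3*y + 3*x^2 - x*y

First, deg p = 4. A generic line meets the curve in up to 4 points.
Next, checking where it meets the axes: every point of the y-axis in the box is on the curve.
Finally, assembling these constraints gives the stated polynomial.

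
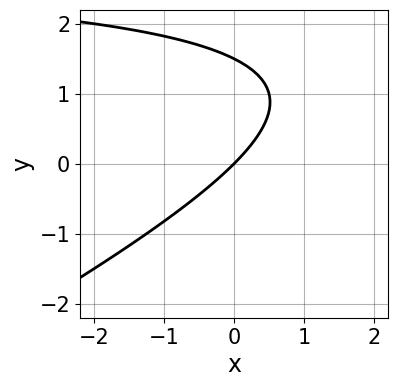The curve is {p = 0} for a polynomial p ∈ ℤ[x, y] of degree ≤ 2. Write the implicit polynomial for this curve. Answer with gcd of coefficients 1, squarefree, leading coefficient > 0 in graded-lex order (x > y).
x*y - 2*y^2 - 3*x + 3*y

1. deg p = 2. No degree-1 curve has this shape.
2. Against the integer gridlines: it crosses the y-axis at the gridline y = 0; it meets the x-axis at x = 0 (among the integer gridlines).
3. Together with the visible shape, these determine p as stated.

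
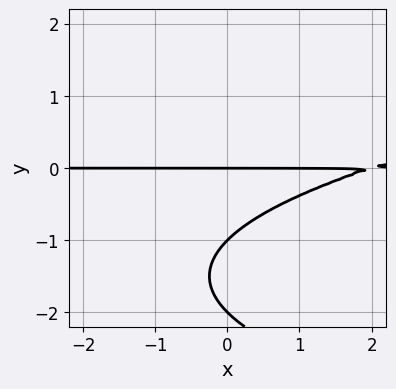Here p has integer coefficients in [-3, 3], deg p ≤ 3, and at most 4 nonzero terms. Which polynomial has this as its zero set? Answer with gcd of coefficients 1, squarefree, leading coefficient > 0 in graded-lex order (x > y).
y^3 - x*y + 3*y^2 + 2*y

(a) Degree: no degree-2 curve has this shape, so deg p = 3.
(b) Observable constraints: every point of the x-axis in the box is on the curve; the y-axis gridline crossings are at y ∈ {-2, -1, 0}.
(c) Matching integer coefficients to the picture gives p.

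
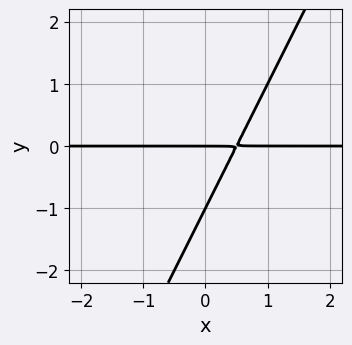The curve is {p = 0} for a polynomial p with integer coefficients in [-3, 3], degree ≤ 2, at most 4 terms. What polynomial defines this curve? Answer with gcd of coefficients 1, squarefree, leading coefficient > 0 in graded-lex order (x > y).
2*x*y - y^2 - y

Degree: the shape is more complex than any degree-1 curve, so deg p = 2.
Observable constraints: every point of the x-axis in the box is on the curve; among the integer gridlines, it crosses the y-axis at y ∈ {-1, 0}.
The integer polynomial consistent with all of this is the stated p.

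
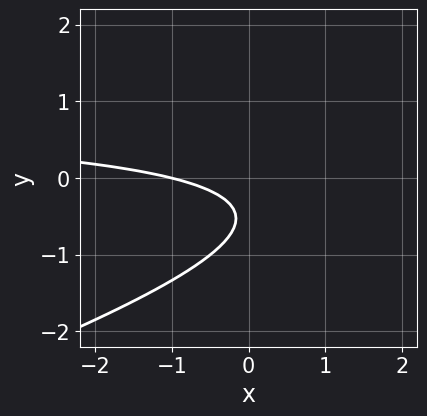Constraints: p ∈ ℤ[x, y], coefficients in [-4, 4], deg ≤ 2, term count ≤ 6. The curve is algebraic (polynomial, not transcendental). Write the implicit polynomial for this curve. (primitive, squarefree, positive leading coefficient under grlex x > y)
First, the degree is 2 — the shape is more complex than any degree-1 curve.
Next, from the axis intercepts and sections: it crosses the x-axis at the gridline x = -1; the curve avoids every integer y-axis point in the box.
Finally, solving for integer coefficients yields p as stated.

x*y - 3*y^2 - x - 3*y - 1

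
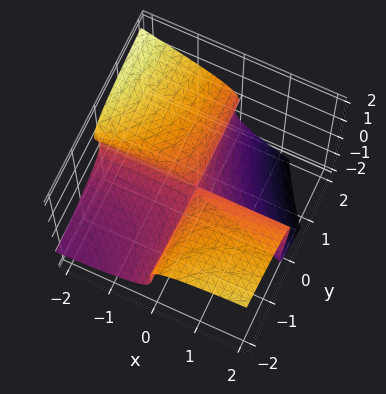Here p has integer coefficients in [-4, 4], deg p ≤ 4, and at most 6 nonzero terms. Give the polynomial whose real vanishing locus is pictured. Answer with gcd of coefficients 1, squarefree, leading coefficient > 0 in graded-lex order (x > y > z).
(a) Degree: no degree-2 surface has this shape, so deg p = 3.
(b) From the visible intercepts: the visible x-axis segment lies entirely on the surface; the visible y-axis segment lies entirely on the surface.
(c) Together with the visible shape, these determine p as stated.

2*x*z^2 + y*z^2 + 3*z^3 + 2*x*y + z^2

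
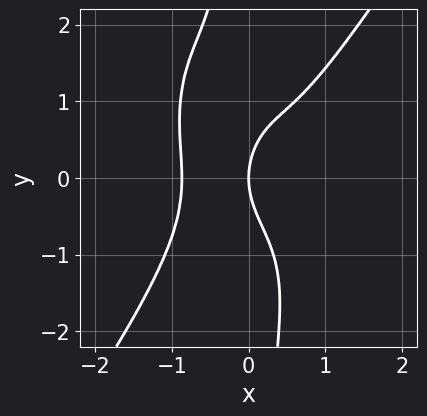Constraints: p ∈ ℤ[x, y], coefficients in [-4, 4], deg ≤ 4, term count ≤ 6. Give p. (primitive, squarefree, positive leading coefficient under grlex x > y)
3*x^4 - x*y^3 - y^2 + 2*x

First, degree: the shape is more complex than any degree-3 curve, so deg p = 4.
Next, from the axis intercepts and sections: one y-axis crossing is at y = 0; it crosses the x-axis at the gridline x = 0.
Finally, matching integer coefficients to the picture gives p.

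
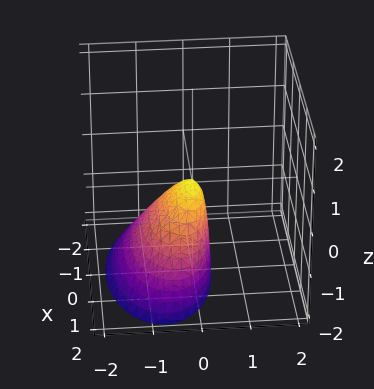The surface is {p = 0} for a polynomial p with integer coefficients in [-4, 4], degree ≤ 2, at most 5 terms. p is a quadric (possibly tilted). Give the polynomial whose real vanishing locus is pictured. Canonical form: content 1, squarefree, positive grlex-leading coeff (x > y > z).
x^2 + 3*y^2 - 2*y*z + z

1. Degree: the shape is more complex than any degree-1 surface, so deg p = 2.
2. Reading off the gridlines: one y-axis crossing is at y = 0; one x-axis crossing is at x = 0; one z-axis crossing is at z = 0.
3. Matching integer coefficients to the picture gives p.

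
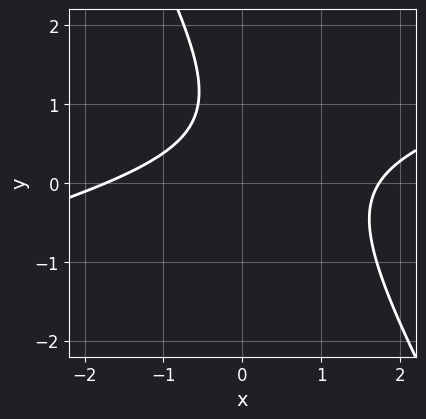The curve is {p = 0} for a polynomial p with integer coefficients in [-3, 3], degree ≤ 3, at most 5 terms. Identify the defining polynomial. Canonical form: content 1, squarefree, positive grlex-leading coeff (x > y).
deg p = 2.
From the visible intercepts: the curve avoids every integer y-axis point in the box.
Putting this together gives p.

x^2 - 3*x*y - 2*y^2 + 3*y - 3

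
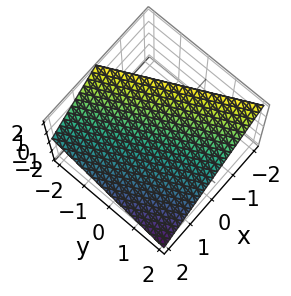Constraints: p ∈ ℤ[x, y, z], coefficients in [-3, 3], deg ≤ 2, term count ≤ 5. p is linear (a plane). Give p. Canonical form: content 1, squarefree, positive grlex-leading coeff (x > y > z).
2*x + y + 2*z - 2

Degree: the surface is flat (a plane), so deg p = 1.
From the axis intercepts and sections: it crosses the z-axis at the gridline z = 1; one x-axis crossing is at x = 1; it crosses the y-axis at the gridline y = 2.
Together with the visible shape, these determine p as stated.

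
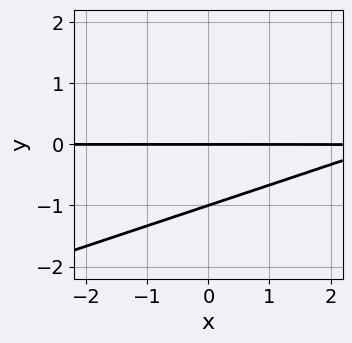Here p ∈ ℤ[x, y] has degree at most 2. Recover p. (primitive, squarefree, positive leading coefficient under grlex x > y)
(a) Degree: the shape is more complex than any degree-1 curve, so deg p = 2.
(b) From the axis intercepts and sections: among the integer gridlines, it crosses the y-axis at y ∈ {-1, 0}; the visible x-axis segment lies entirely on the curve.
(c) Together with the visible shape, these determine p as stated.

x*y - 3*y^2 - 3*y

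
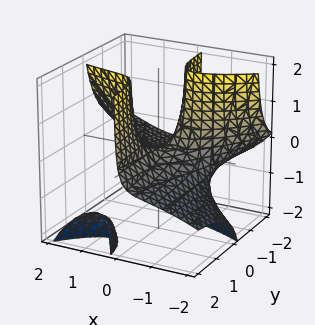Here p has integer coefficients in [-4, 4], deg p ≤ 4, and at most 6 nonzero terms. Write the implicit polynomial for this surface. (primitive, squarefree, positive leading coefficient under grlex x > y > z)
x^3 - x^2*z + 3*x*y*z + 2*x*y - z

First, I count 2 distinct pieces.
Then, degree: the shape is more complex than any degree-2 surface, so deg p = 3.
Then, observable constraints: the visible y-axis segment lies entirely on the surface; it meets the z-axis at z = 0 (among the integer gridlines); it meets the x-axis at x = 0 (among the integer gridlines).
Finally, fitting integer coefficients to these (and the overall shape) gives p.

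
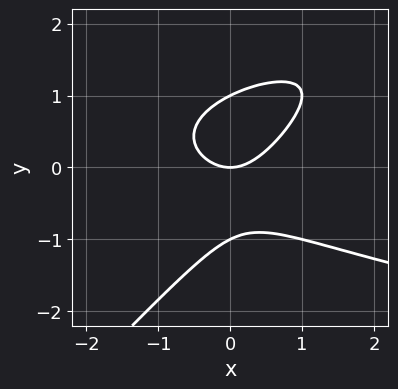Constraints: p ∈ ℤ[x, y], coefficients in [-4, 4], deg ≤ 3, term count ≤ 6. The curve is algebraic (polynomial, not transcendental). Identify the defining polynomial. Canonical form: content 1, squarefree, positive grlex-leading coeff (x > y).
x*y^2 - y^3 - x^2 + y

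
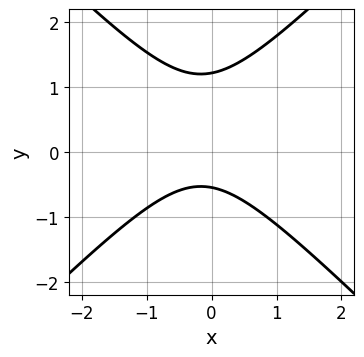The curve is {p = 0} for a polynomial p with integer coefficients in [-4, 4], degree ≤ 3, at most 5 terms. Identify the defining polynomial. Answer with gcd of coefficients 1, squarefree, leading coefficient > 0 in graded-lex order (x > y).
(a) deg p = 2. A generic line meets the curve in up to 2 points.
(b) Checking where it meets the axes: the curve avoids every integer x-axis point in the box.
(c) Putting this together gives p.

3*x^2 - 3*y^2 + x + 2*y + 2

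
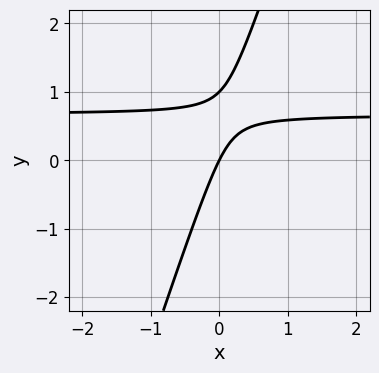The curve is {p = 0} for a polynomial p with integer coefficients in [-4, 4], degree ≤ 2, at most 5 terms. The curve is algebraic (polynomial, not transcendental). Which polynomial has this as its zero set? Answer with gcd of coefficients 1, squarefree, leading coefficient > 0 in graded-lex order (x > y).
3*x*y - y^2 - 2*x + y

First, deg p = 2. The shape is more complex than any degree-1 curve.
Next, observable constraints: it meets the x-axis at x = 0 (among the integer gridlines); among the integer gridlines, it crosses the y-axis at y ∈ {0, 1}.
Finally, putting this together gives p.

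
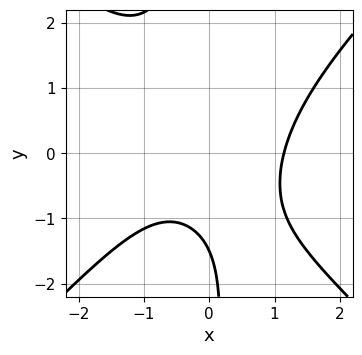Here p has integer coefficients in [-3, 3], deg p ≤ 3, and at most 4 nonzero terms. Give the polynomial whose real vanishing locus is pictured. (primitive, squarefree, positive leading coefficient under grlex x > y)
First, the degree is 3 — no degree-2 curve has this shape.
Finally, putting this together gives p.

2*x^3 - 2*x*y^2 - 2*y - 3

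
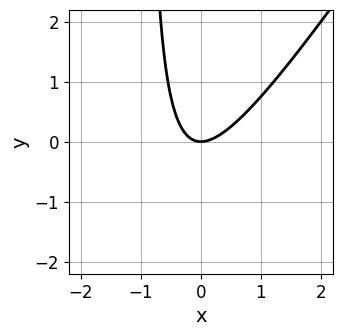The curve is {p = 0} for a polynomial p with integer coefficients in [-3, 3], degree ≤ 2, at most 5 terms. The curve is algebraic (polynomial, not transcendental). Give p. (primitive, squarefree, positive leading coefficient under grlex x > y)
3*x^2 - 2*x*y - 2*y

(a) Degree: no degree-1 curve has this shape, so deg p = 2.
(b) From the axis intercepts and sections: one x-axis crossing is at x = 0; one y-axis crossing is at y = 0.
(c) Fitting integer coefficients to these (and the overall shape) gives p.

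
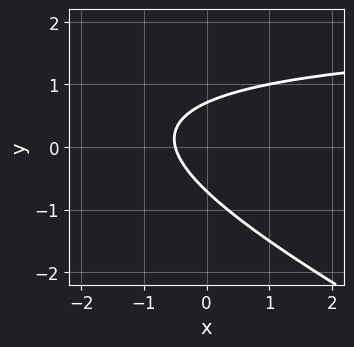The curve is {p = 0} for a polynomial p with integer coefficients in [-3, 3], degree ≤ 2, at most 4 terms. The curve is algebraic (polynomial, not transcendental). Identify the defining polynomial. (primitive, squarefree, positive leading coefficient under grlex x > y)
1. Degree: a generic line meets the curve in up to 2 points, so deg p = 2.
2. Putting this together gives p.

x*y + 2*y^2 - 2*x - 1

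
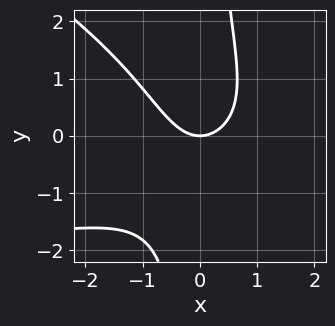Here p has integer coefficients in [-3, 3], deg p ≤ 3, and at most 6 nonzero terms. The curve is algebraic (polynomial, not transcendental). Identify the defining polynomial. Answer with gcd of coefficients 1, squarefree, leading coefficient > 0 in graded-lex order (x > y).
1. deg p = 3. A generic line meets the curve in up to 3 points.
2. From the visible intercepts: one x-axis crossing is at x = 0; it crosses the y-axis at the gridline y = 0.
3. Assembling these constraints gives the stated polynomial.

x^2*y + 2*x*y^2 + 3*x^2 - 3*y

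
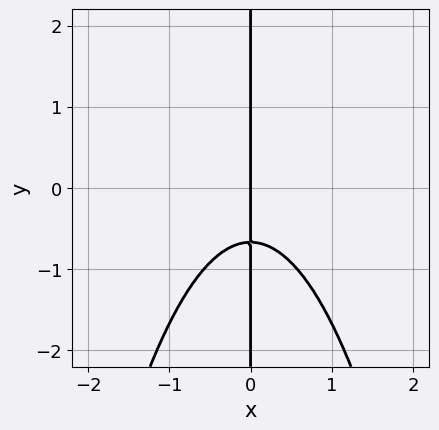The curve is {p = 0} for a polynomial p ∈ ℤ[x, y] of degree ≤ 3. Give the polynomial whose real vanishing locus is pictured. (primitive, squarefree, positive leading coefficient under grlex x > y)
3*x^3 + 3*x*y + 2*x

1. Degree: the shape is more complex than any degree-2 curve, so deg p = 3.
2. From the visible intercepts: the visible y-axis segment lies entirely on the curve; it crosses the x-axis at the gridline x = 0.
3. Solving for integer coefficients yields p as stated.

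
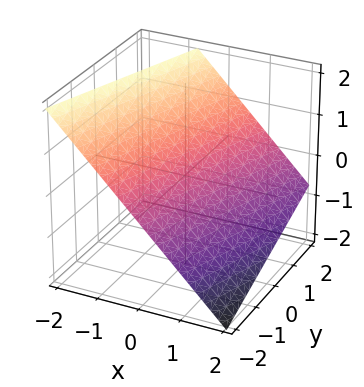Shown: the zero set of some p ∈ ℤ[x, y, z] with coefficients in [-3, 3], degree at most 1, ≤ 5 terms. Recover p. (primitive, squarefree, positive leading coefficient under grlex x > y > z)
3*x - y + 3*z - 2

1. Degree: the surface is flat (a plane), so deg p = 1.
2. From the axis intercepts and sections: it meets the y-axis at y = -2 (among the integer gridlines).
3. Together with the visible shape, these determine p as stated.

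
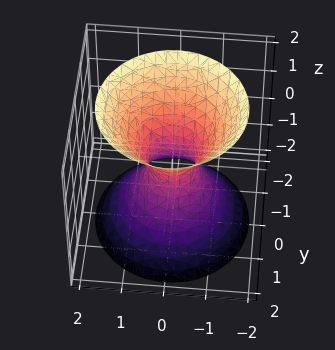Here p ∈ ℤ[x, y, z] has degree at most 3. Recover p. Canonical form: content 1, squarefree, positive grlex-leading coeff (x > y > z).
3*x^2 + 3*y^2 - 2*z^2 - 1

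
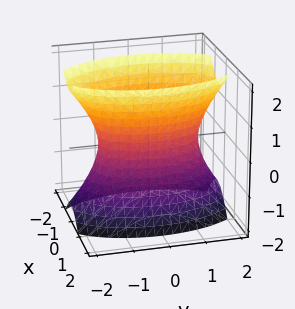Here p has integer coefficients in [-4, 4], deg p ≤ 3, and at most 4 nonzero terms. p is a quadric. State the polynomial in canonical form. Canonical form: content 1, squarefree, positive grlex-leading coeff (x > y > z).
3*x^2 + y^2 - z^2 - 2

(a) Degree: an hourglass — one-sheet hyperboloid; a quadric, so deg p = 2.
(b) Symmetries: the y ↦ −y reflection is a symmetry, so y appears only in even powers; it's symmetric under z → −z, forcing even powers of z; mirror symmetry x ↦ −x ⇒ only even powers of x.
(c) Checking where it meets the axes: no z-intercept at any integer in the box.
(d) Together with the visible shape, these determine p as stated.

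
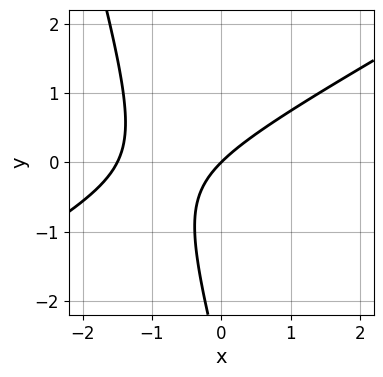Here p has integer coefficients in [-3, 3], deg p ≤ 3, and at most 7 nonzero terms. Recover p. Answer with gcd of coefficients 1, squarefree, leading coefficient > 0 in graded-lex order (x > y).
First, degree: the shape is more complex than any degree-1 curve, so deg p = 2.
Then, from the axis intercepts and sections: it meets the y-axis at y = 0 (among the integer gridlines); it meets the x-axis at x = 0 (among the integer gridlines).
Finally, putting this together gives p.

2*x^2 - 3*x*y - y^2 + 3*x - 3*y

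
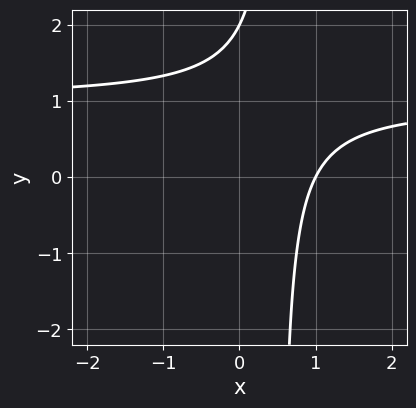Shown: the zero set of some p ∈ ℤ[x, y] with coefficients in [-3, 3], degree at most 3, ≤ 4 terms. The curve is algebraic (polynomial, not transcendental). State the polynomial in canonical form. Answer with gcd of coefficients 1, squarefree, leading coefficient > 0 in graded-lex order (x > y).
Degree: the shape is more complex than any degree-1 curve, so deg p = 2.
Against the integer gridlines: it meets the y-axis at y = 2 (among the integer gridlines); one x-axis crossing is at x = 1.
Solving for integer coefficients yields p as stated.

2*x*y - 2*x - y + 2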